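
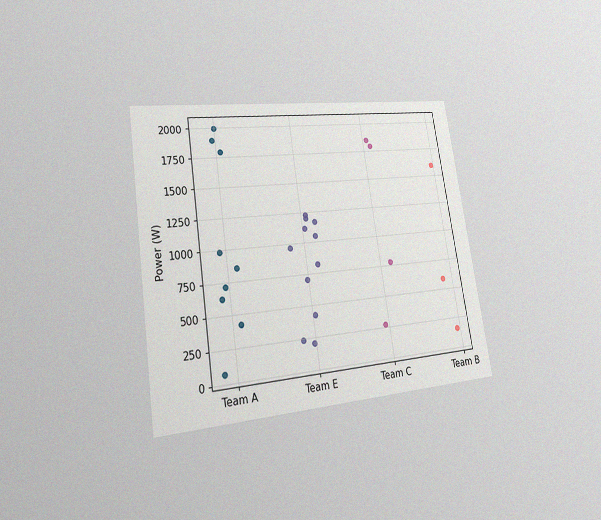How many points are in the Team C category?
4

The chart is tilted about 9° counter-clockwise and viewed at a slight angle, with some photo noise. Counting the markers in the Team C column gives 4.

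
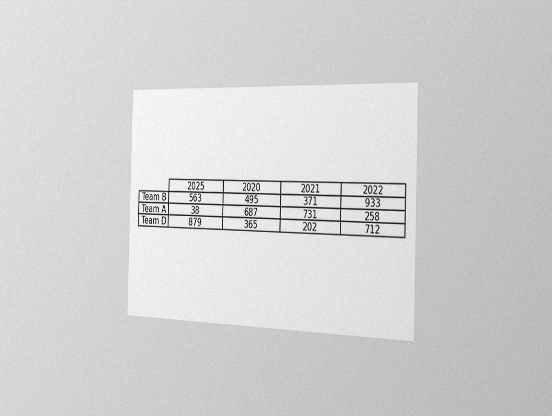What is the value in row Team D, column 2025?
The chart is viewed slightly from the right, with some photo noise. The (Team D, 2025) cell reads 879.

879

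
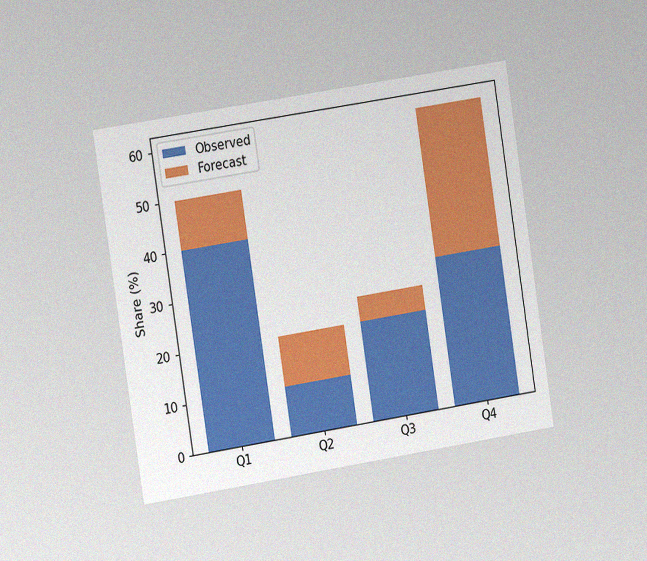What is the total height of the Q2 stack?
The chart is tilted about 9° counter-clockwise and viewed slightly from the left, with some photo noise. The Q2 stack's top reaches 20% on the y-axis.

20%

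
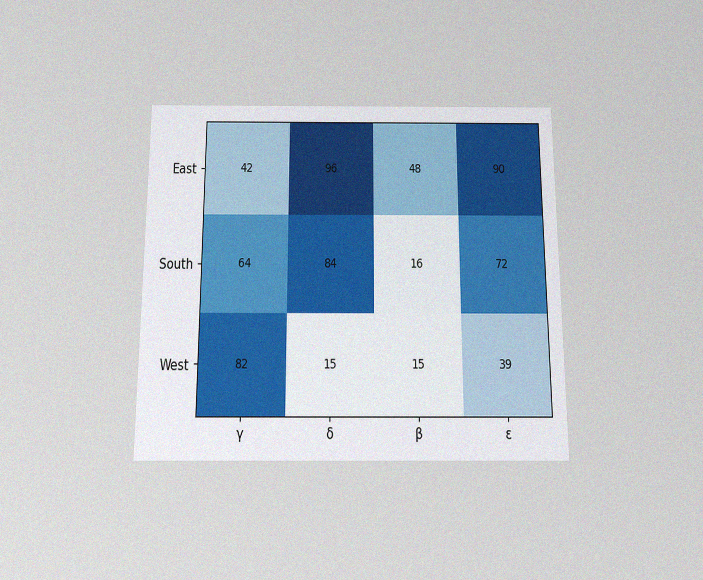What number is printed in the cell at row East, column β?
48

The chart is viewed slightly from below, with some photo noise. The (East, β) cell reads 48.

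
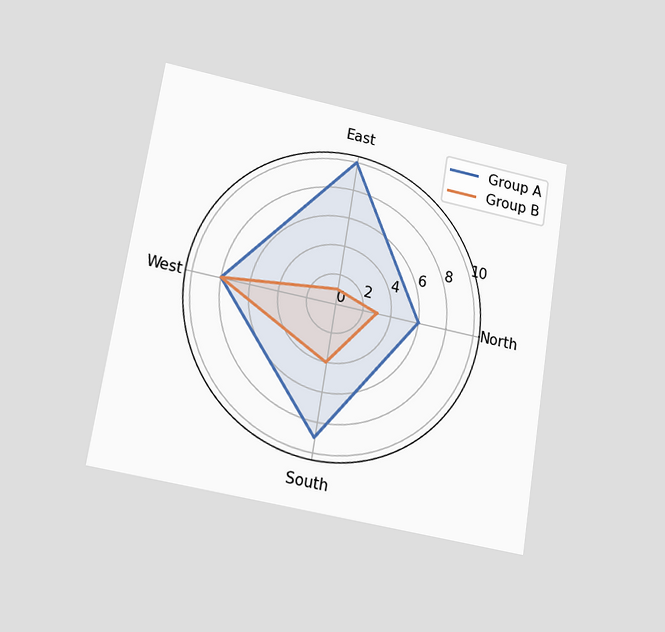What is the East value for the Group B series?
The chart is tilted about 9° clockwise and viewed slightly from below. On the East axis, Group B reaches 1.

1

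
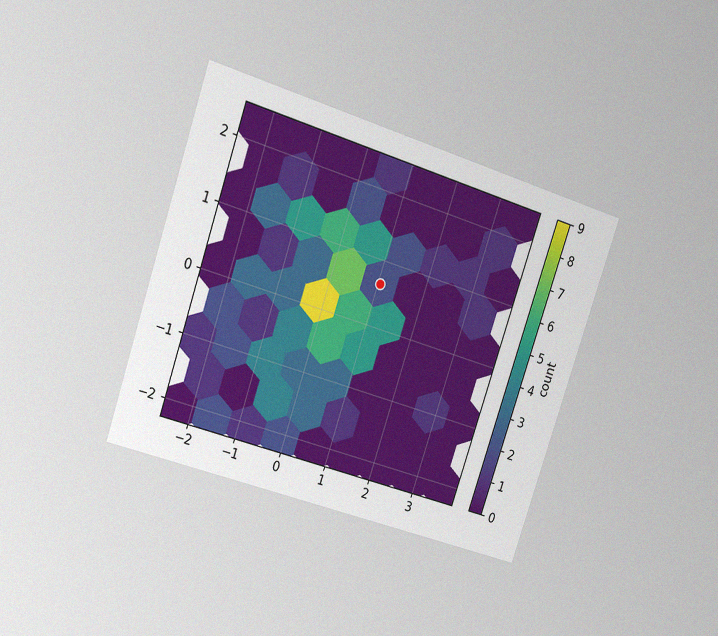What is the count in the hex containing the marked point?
2

The chart is tilted about 19° clockwise and viewed at a slight angle, with some photo noise. The marked hex reads 2 on the colorbar.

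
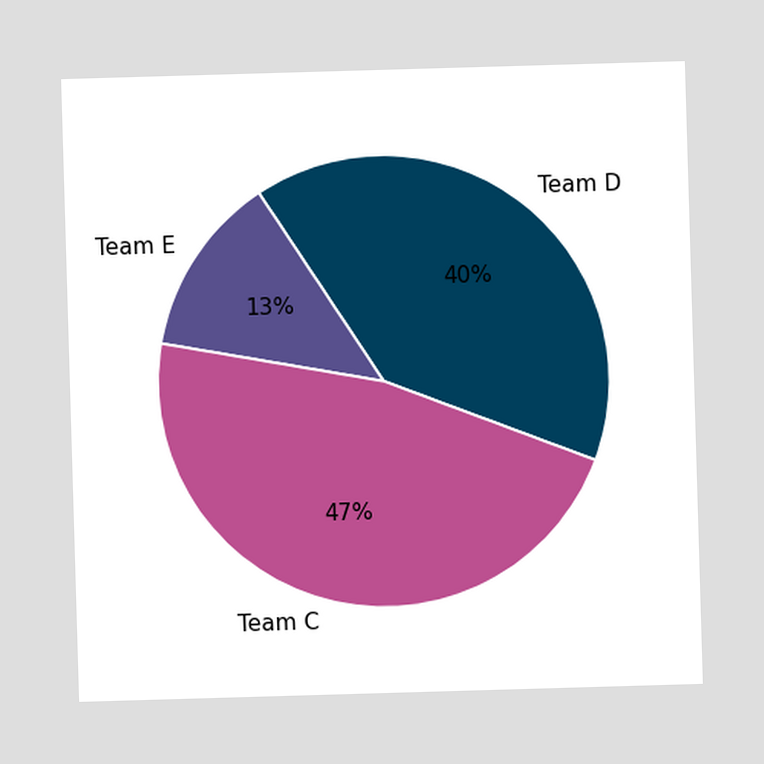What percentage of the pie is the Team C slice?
The Team C slice takes up 47% of the pie.

47%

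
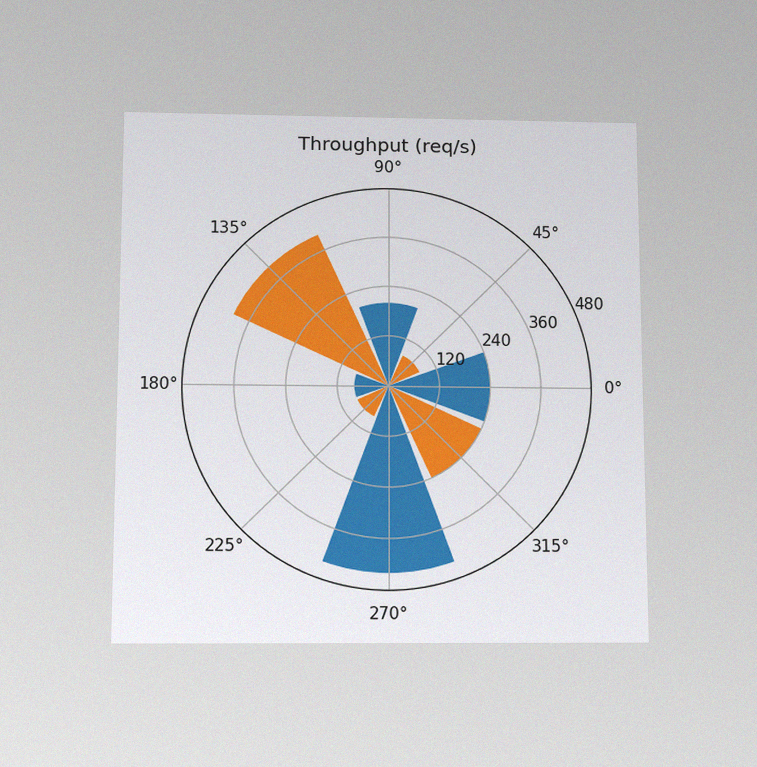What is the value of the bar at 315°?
The chart is viewed slightly from below, with some photo noise. The bar at 315° reaches 240req/s on the radial axis.

240req/s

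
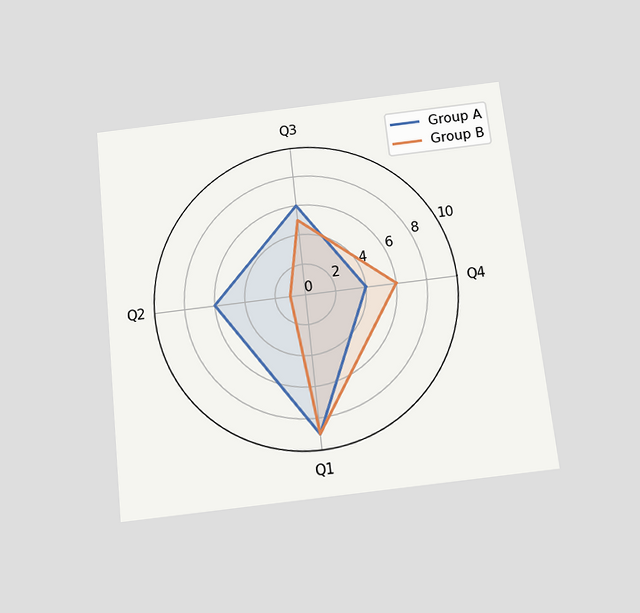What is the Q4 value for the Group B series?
6

The chart is tilted about 6° counter-clockwise and viewed slightly from below. On the Q4 axis, Group B reaches 6.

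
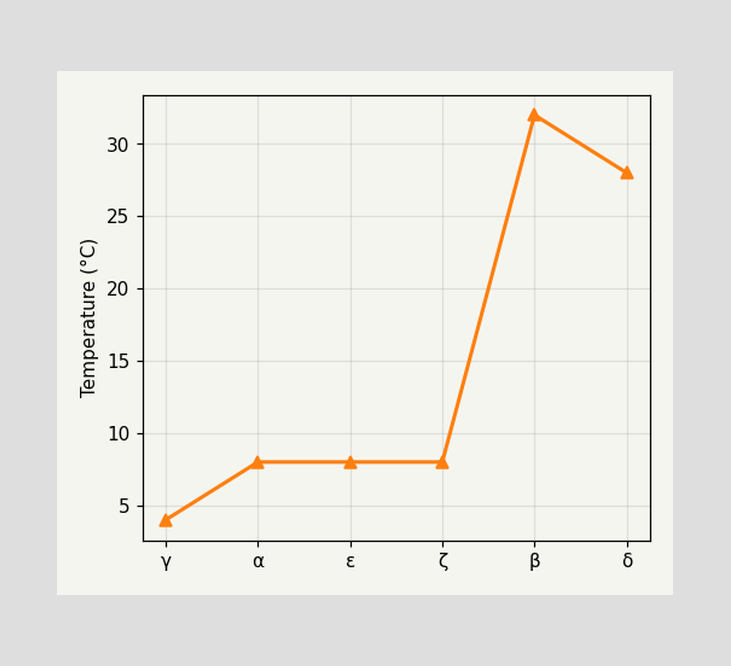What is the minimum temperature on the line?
4°C

The lowest point is at γ, and reading across to the y-axis gives 4°C.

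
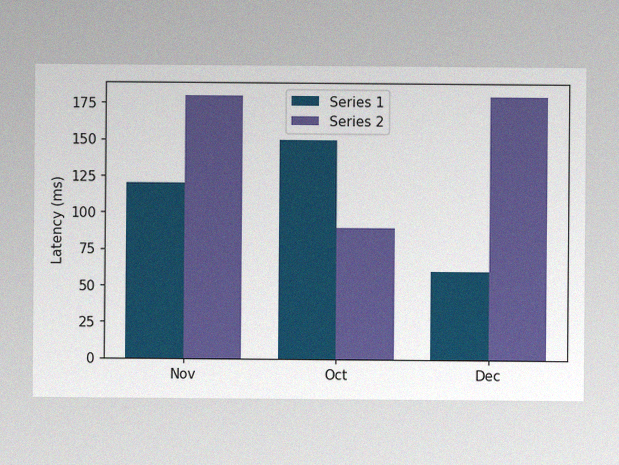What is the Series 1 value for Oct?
150ms

The image has some photo noise and uneven lighting. The Series 1 bar at Oct reaches 150ms on the y-axis.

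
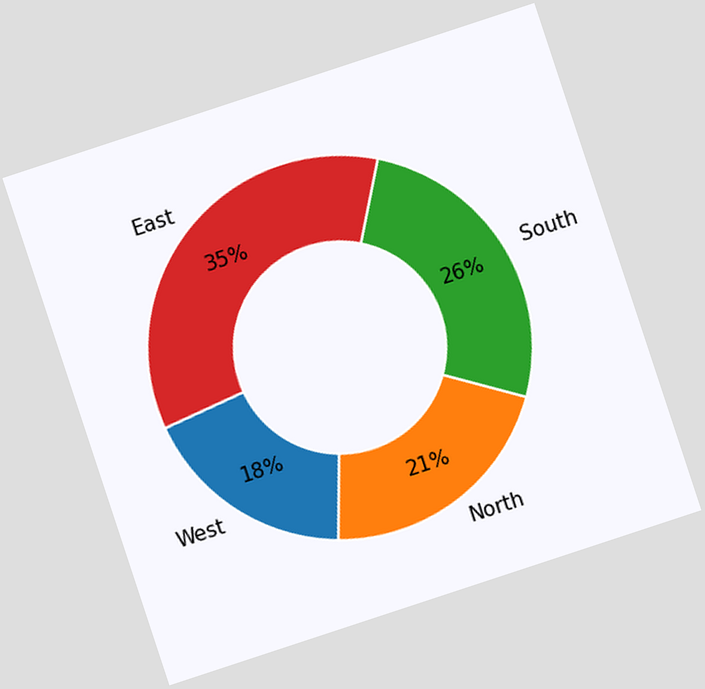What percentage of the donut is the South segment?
The chart is tilted about 18° counter-clockwise. The South segment takes up 26% of the ring.

26%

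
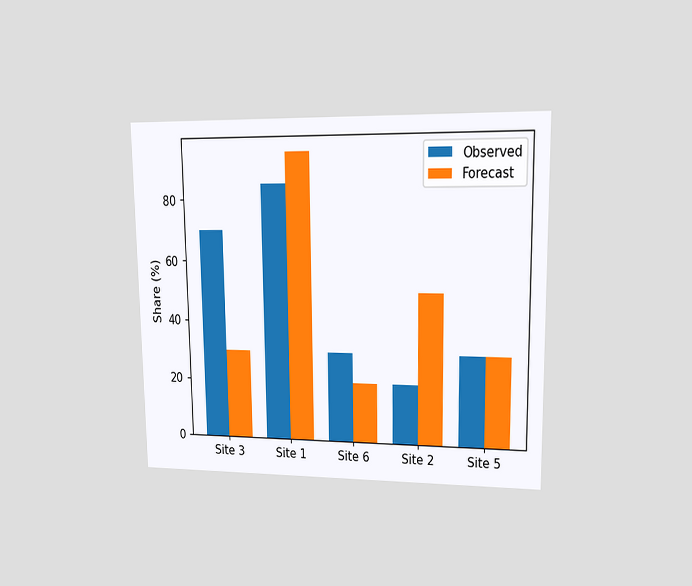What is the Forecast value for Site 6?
20%

The chart is viewed at a slight angle. The Forecast bar at Site 6 reaches 20% on the y-axis.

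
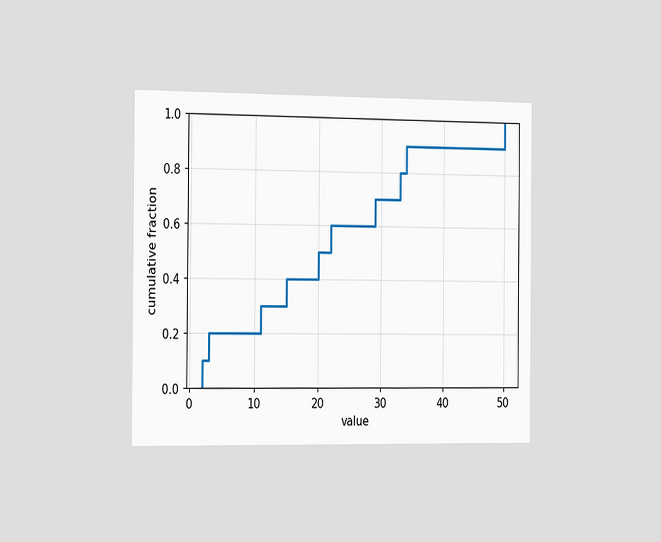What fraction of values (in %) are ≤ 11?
30%

The chart is viewed slightly from the left. At x=11 the ECDF step is at 30%.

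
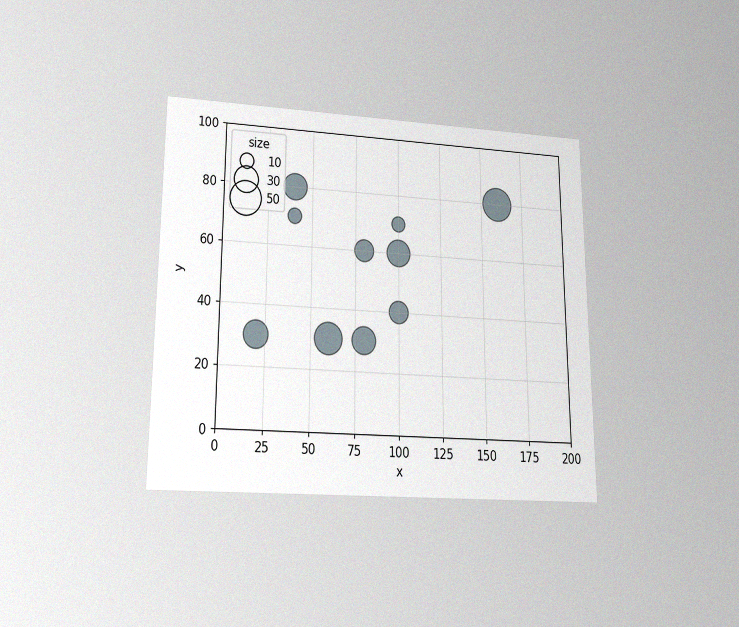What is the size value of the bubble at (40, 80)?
The chart is viewed slightly from below, with some photo noise. Matching the bubble at (40, 80) against the size legend gives 30.

30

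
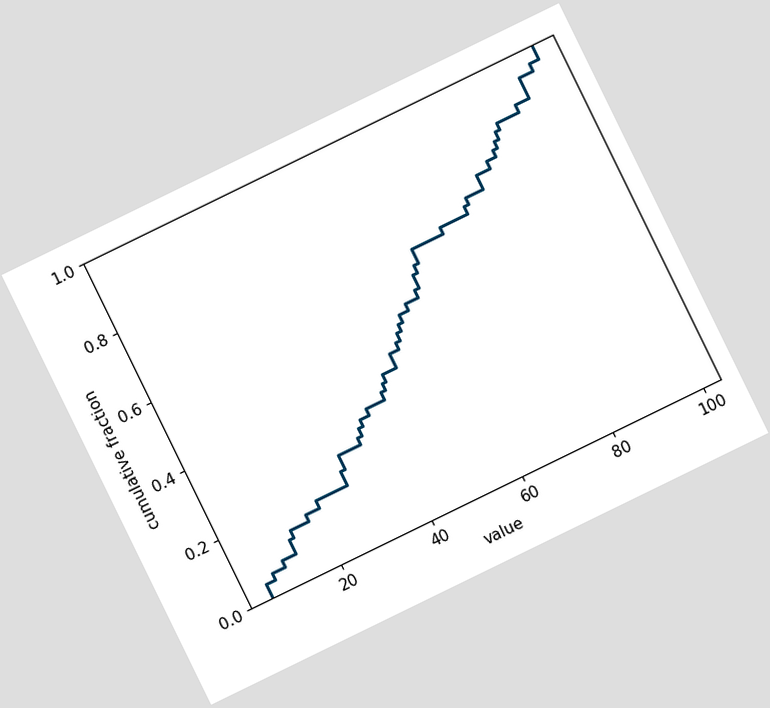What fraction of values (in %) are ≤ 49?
The chart is tilted about 26° counter-clockwise. At x=49 the ECDF step is at 46%.

46%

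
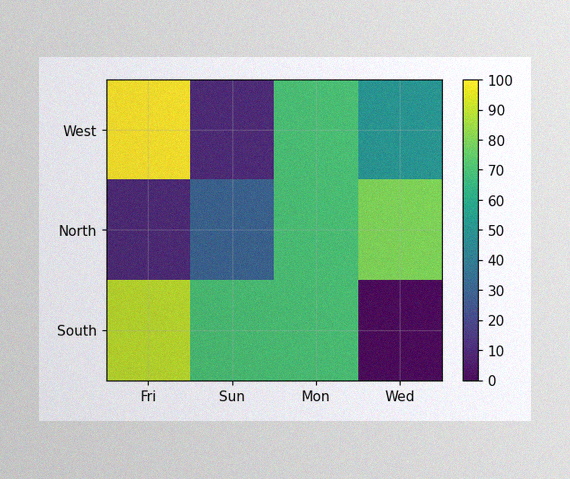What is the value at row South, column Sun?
70

The image has some photo noise and uneven lighting. Matching cell (South, Sun) against the colorbar gives 70.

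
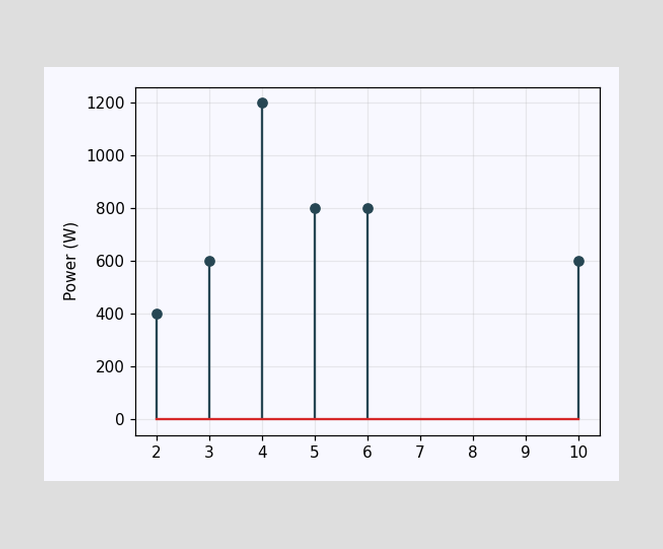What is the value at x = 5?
The stem at x=5 reaches 800W.

800W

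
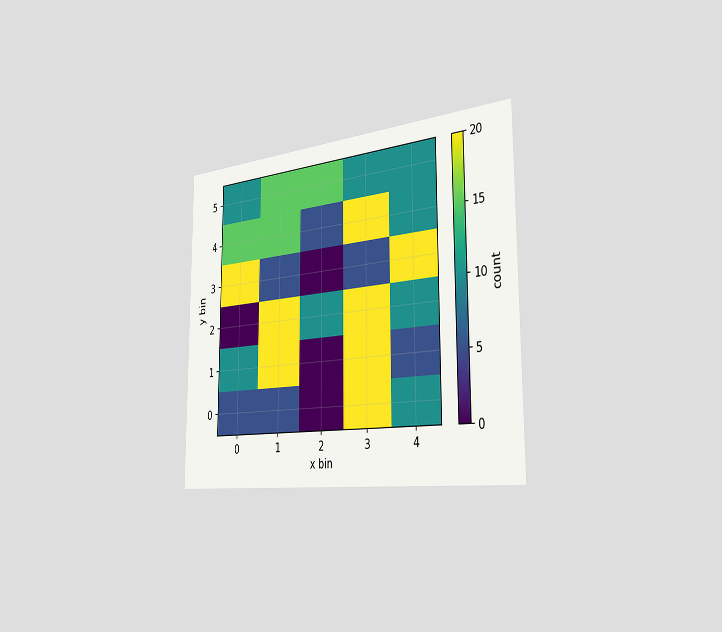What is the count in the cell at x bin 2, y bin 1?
0

The chart is viewed slightly from the right. Matching the cell (2, 1) against the colorbar gives 0.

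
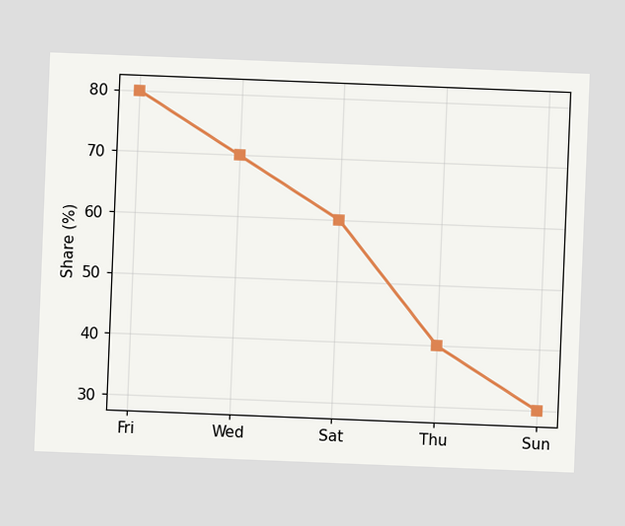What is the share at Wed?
70%

The chart is tilted about 2° clockwise. At Wed, the line is at 70%.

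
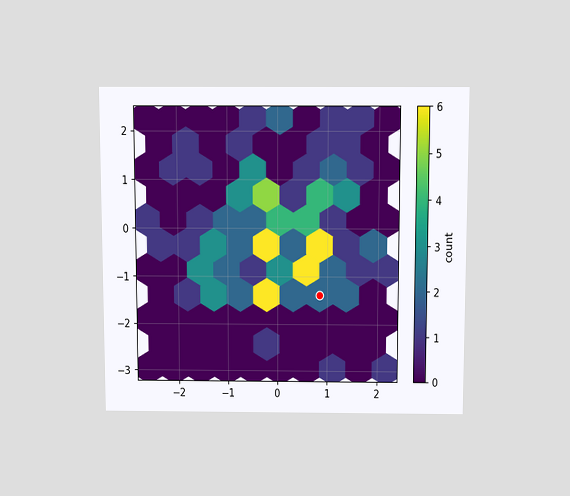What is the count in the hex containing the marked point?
2

The chart is viewed slightly from above. The marked hex reads 2 on the colorbar.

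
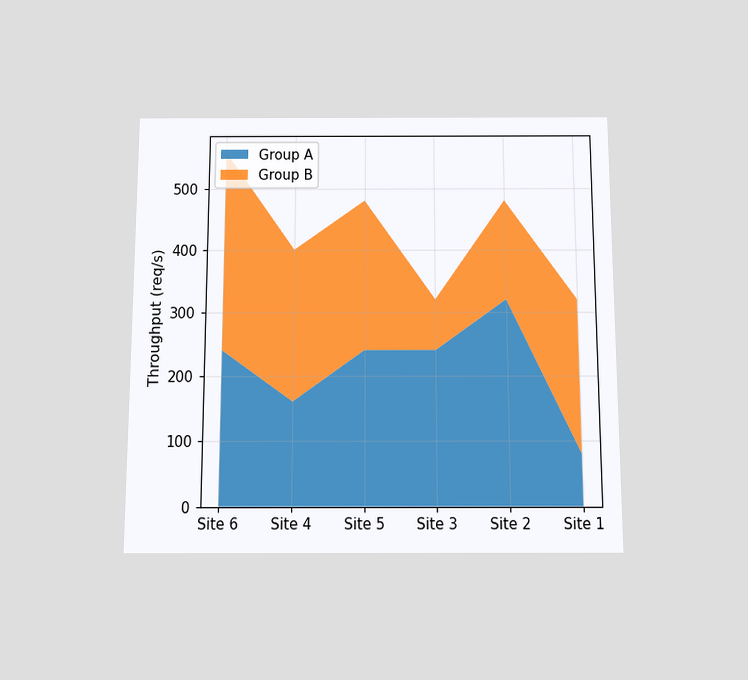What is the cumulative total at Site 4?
400req/s

The chart is viewed slightly from below. The stacked total at Site 4 reaches 400req/s.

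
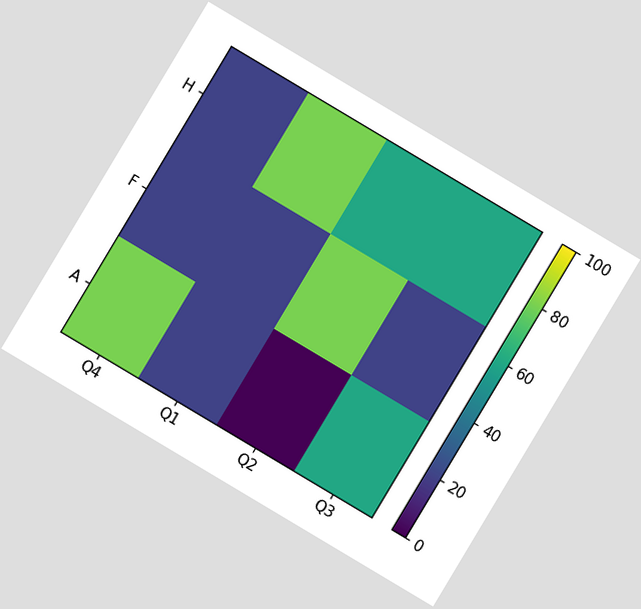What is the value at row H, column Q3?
60

The chart is tilted about 31° clockwise. Matching cell (H, Q3) against the colorbar gives 60.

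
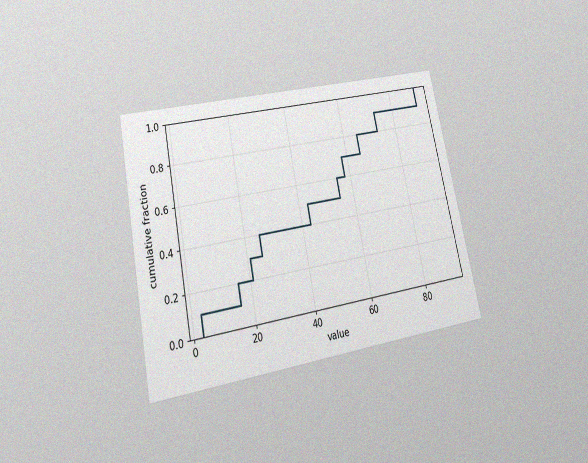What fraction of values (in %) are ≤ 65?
The chart is tilted about 11° counter-clockwise and viewed at a slight angle, with some photo noise. At x=65 the ECDF step is at 80%.

80%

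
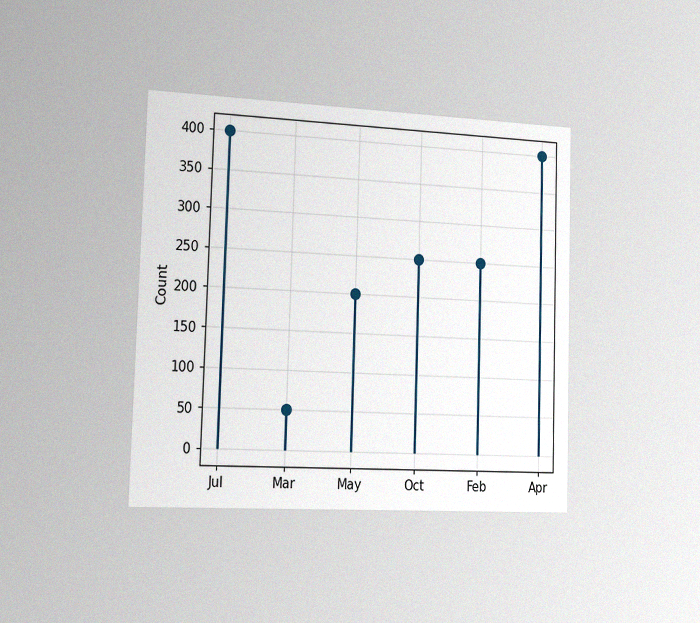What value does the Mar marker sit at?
The chart is viewed slightly from the left, with some photo noise. The Mar marker sits at 50.

50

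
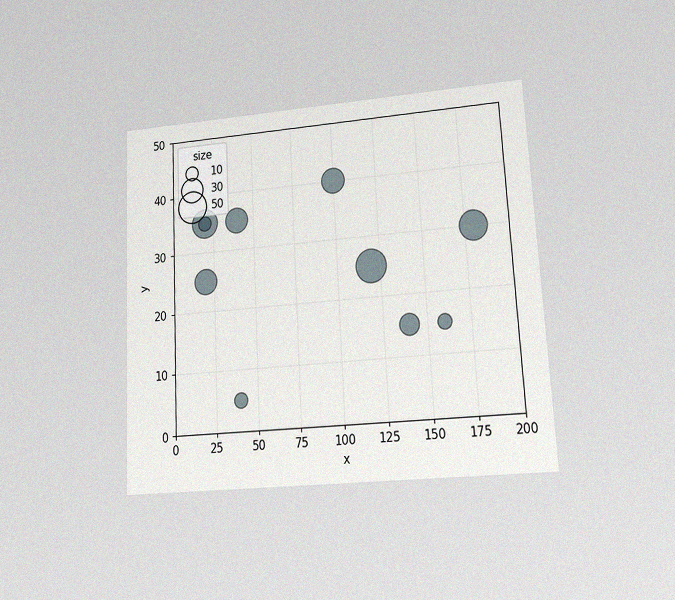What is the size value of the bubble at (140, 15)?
20

The chart is tilted about 3° counter-clockwise and viewed at a slight angle, with some photo noise. Matching the bubble at (140, 15) against the size legend gives 20.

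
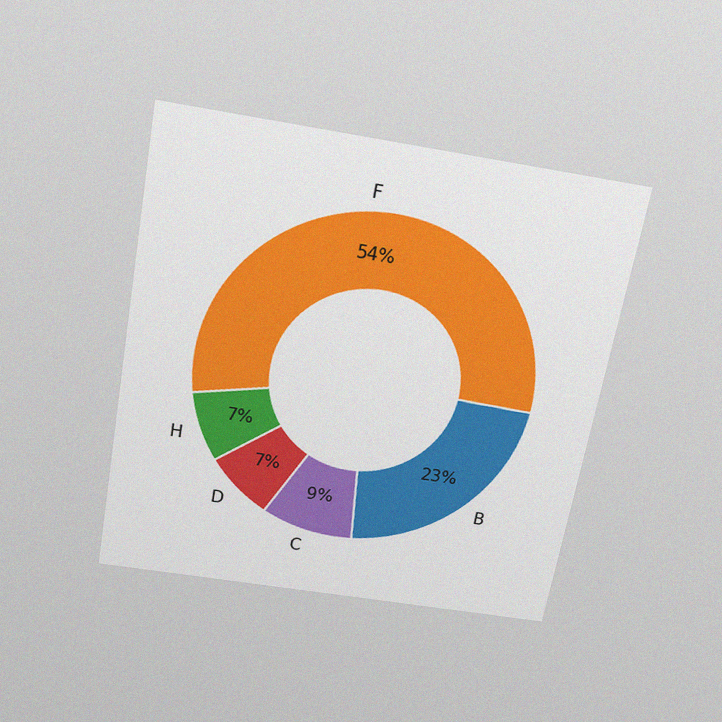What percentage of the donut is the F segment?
The chart is tilted about 10° clockwise and viewed slightly from above, with some photo noise. The F segment takes up 54% of the ring.

54%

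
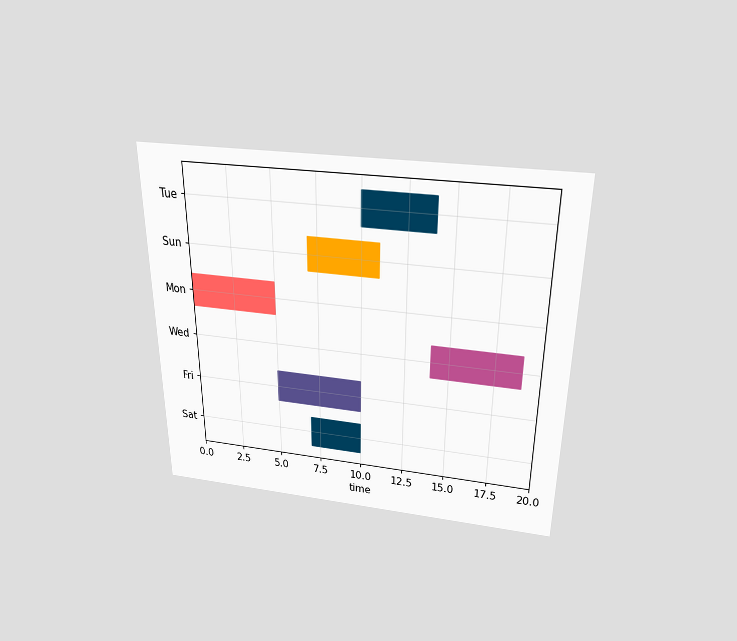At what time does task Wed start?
The chart is viewed slightly from above. The Wed bar begins at t=14.

14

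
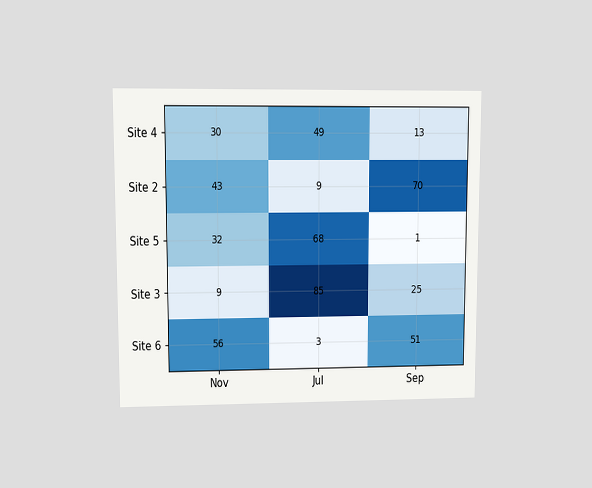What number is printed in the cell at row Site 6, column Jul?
3

The chart is viewed at a slight angle. The (Site 6, Jul) cell reads 3.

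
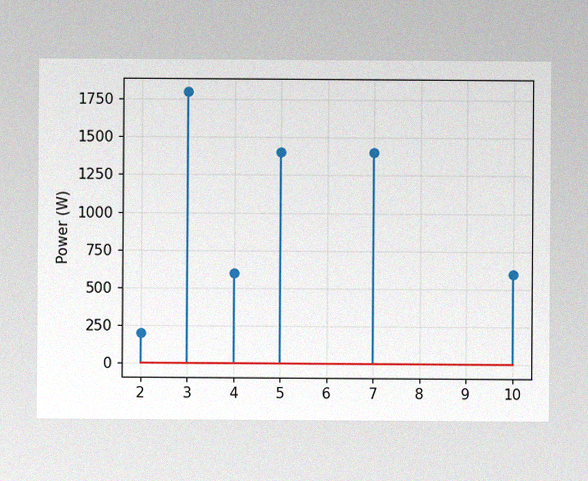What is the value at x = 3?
1800W

The image has some photo noise and uneven lighting. The stem at x=3 reaches 1800W.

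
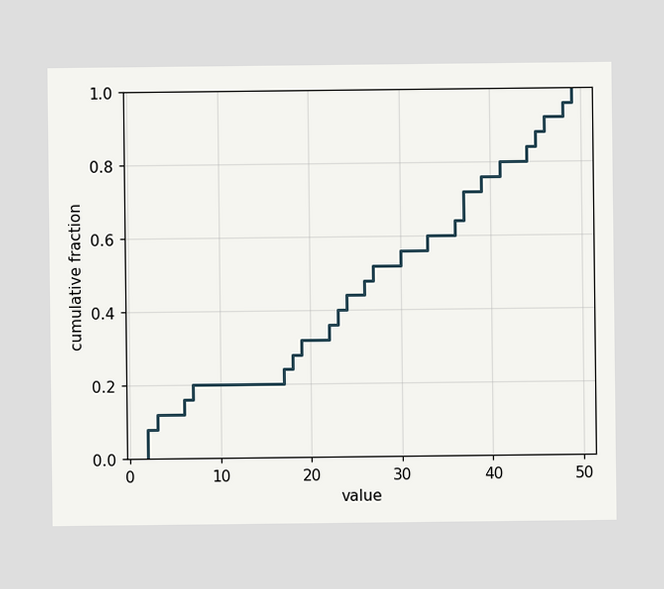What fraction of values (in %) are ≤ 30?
At x=30 the ECDF step is at 56%.

56%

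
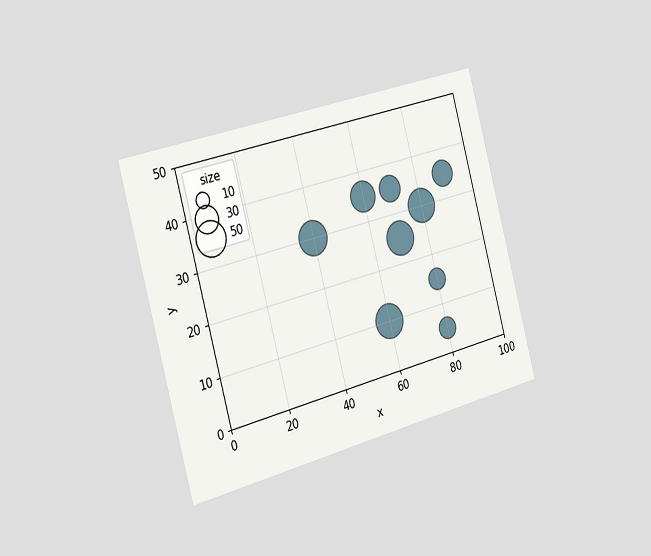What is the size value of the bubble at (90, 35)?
The chart is tilted about 15° counter-clockwise and viewed slightly from the left. Matching the bubble at (90, 35) against the size legend gives 30.

30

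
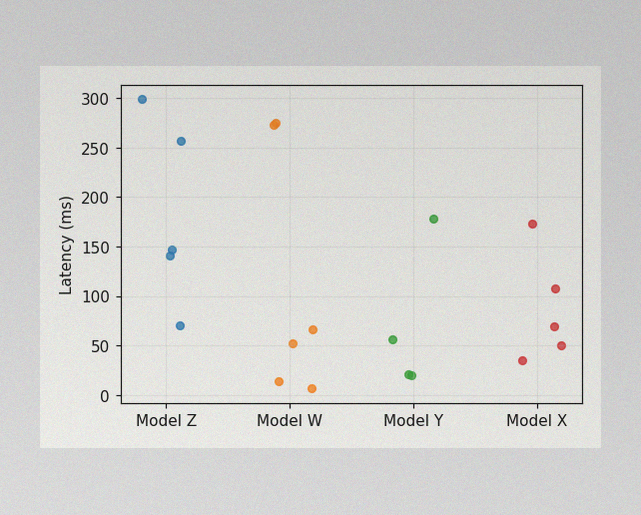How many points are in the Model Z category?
The image has some photo noise and uneven lighting. Counting the markers in the Model Z column gives 5.

5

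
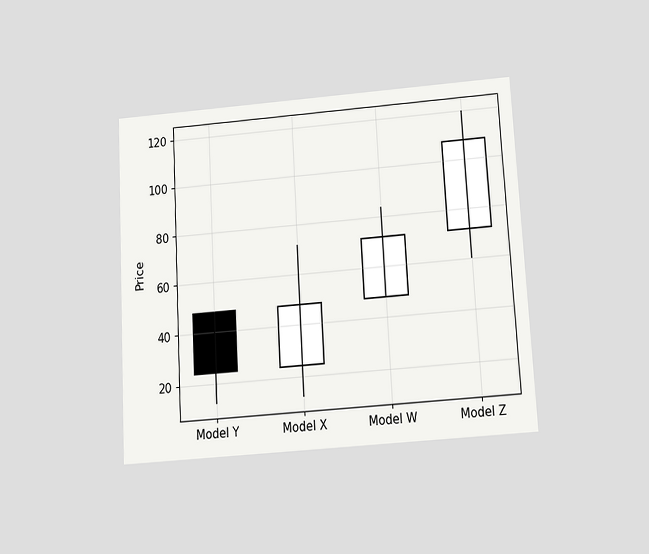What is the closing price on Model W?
72

The chart is tilted about 3° counter-clockwise and viewed slightly from below. The Model W candle closes at 72.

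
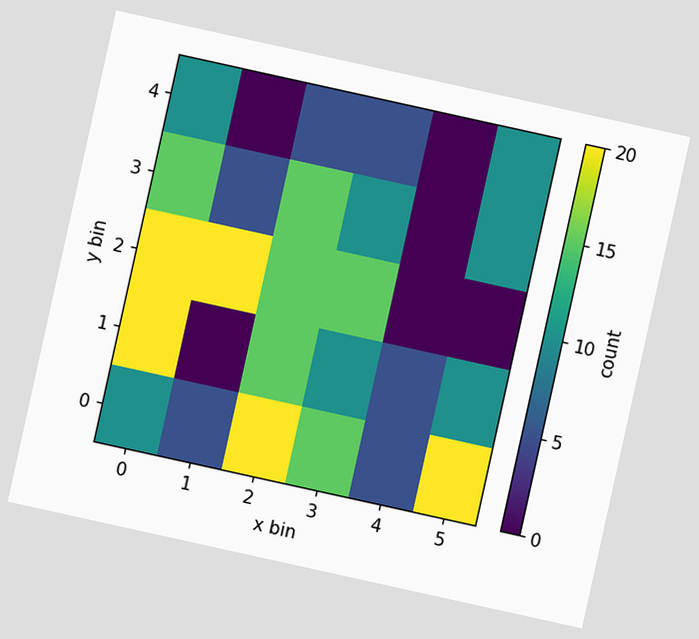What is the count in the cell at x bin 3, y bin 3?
The chart is tilted about 12° clockwise. Matching the cell (3, 3) against the colorbar gives 10.

10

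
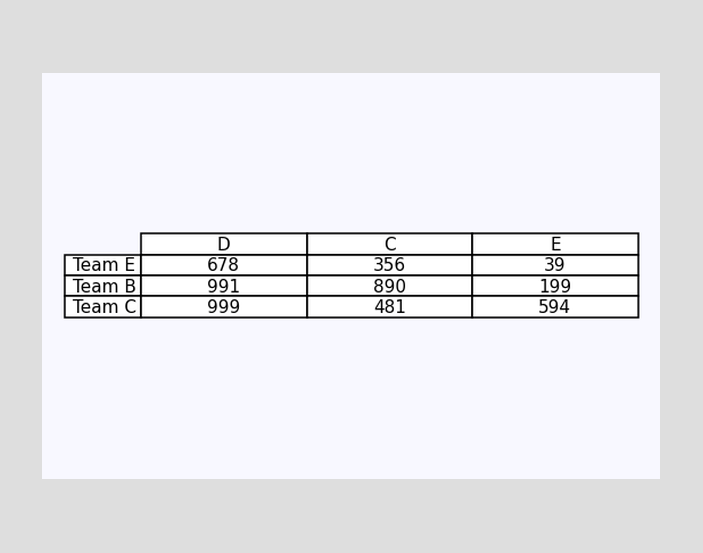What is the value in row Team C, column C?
481

The (Team C, C) cell reads 481.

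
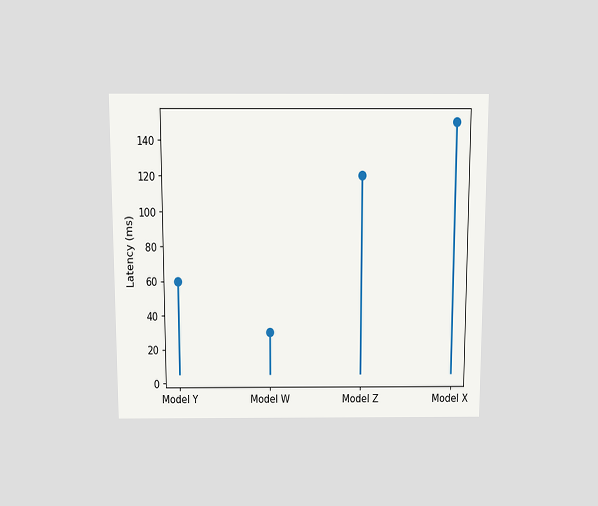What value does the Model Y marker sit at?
The chart is viewed slightly from above. The Model Y marker sits at 60ms.

60ms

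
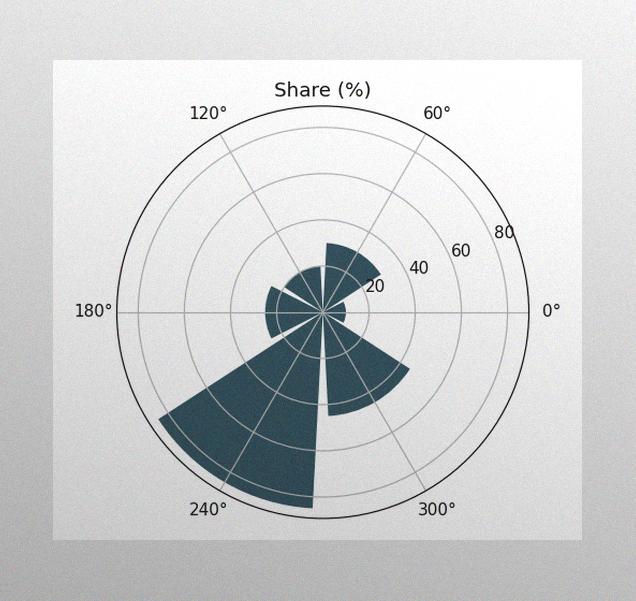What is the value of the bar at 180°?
The image has some photo noise and uneven lighting. The bar at 180° reaches 25% on the radial axis.

25%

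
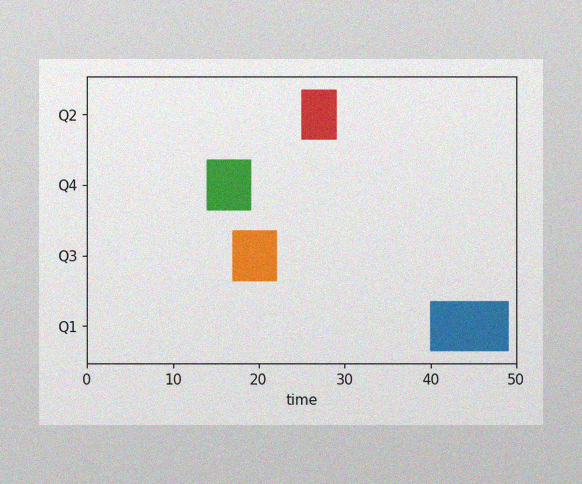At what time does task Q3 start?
17

The image has some photo noise and uneven lighting. The Q3 bar begins at t=17.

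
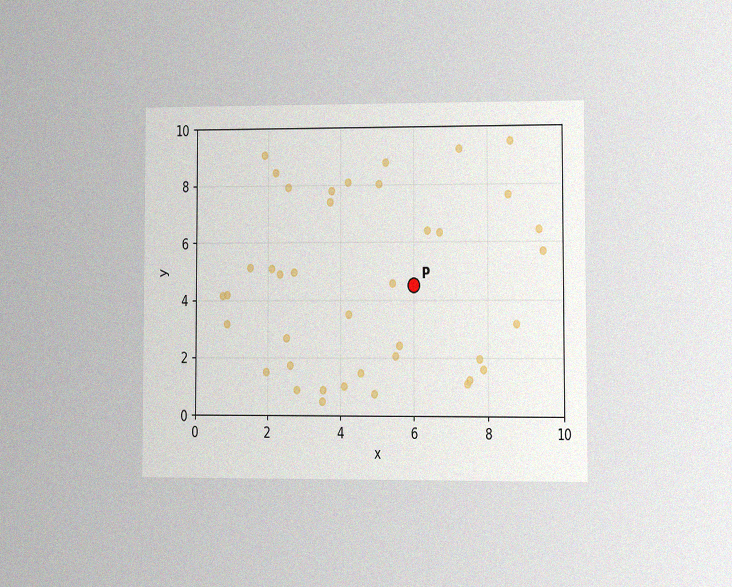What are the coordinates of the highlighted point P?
The chart is viewed at a slight angle, with some photo noise. Following the gridlines from P to each axis, P sits at (6, 4.5).

(6, 4.5)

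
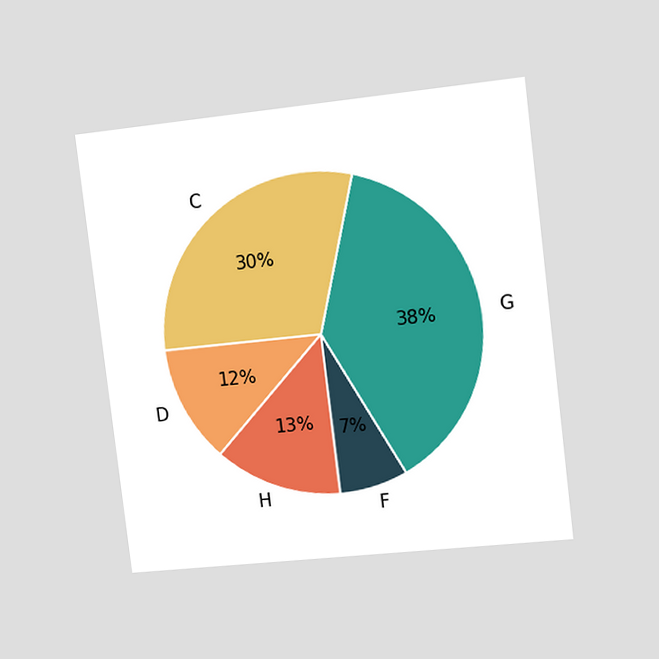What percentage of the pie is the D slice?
12%

The chart is tilted about 7° counter-clockwise and viewed slightly from the right. The D slice takes up 12% of the pie.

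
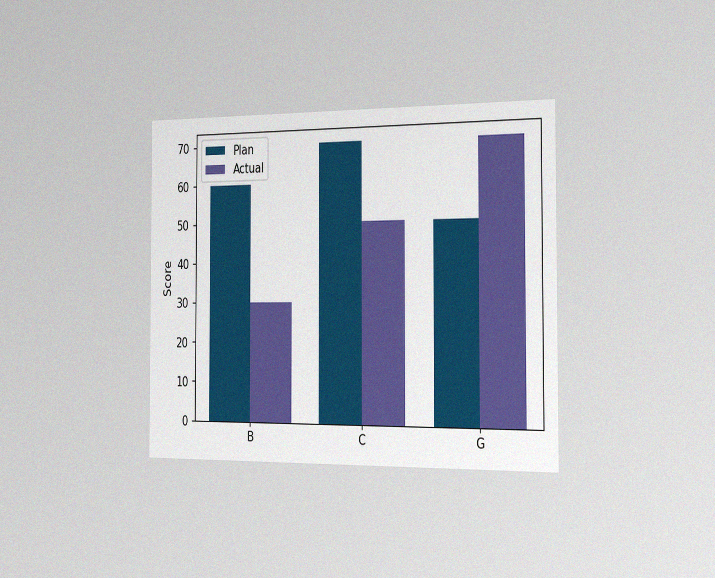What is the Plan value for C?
The chart is viewed slightly from the right, with some photo noise. The Plan bar at C reaches 70 on the y-axis.

70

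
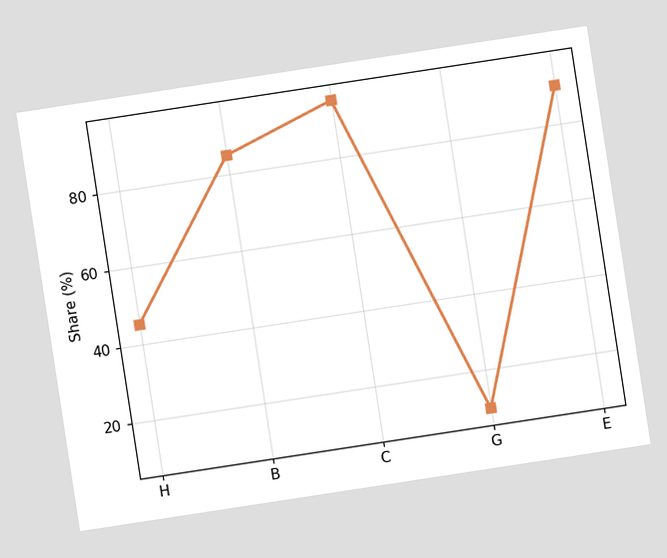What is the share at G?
10%

The chart is tilted about 9° counter-clockwise. At G, the line is at 10%.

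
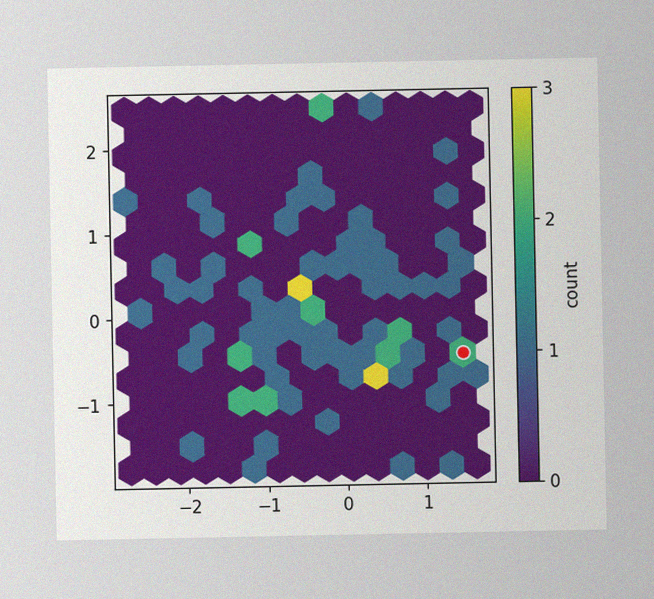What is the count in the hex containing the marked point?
The image has some photo noise and uneven lighting. The marked hex reads 2 on the colorbar.

2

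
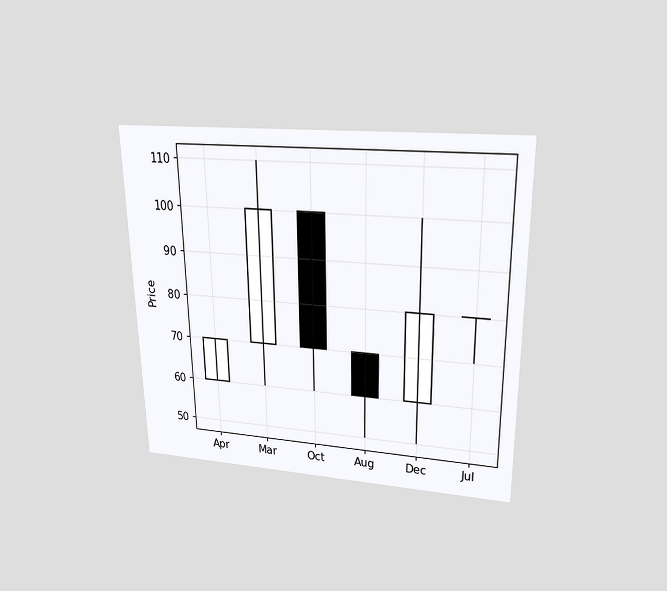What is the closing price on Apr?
The chart is viewed slightly from above. The Apr candle closes at 70.

70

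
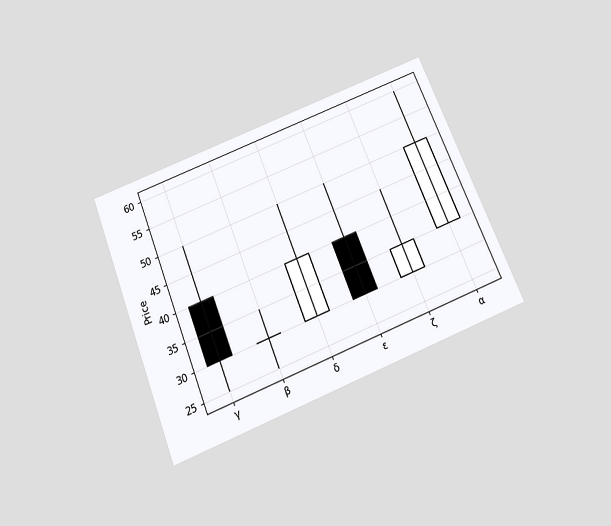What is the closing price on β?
30

The chart is tilted about 22° counter-clockwise and viewed slightly from below. The β candle closes at 30.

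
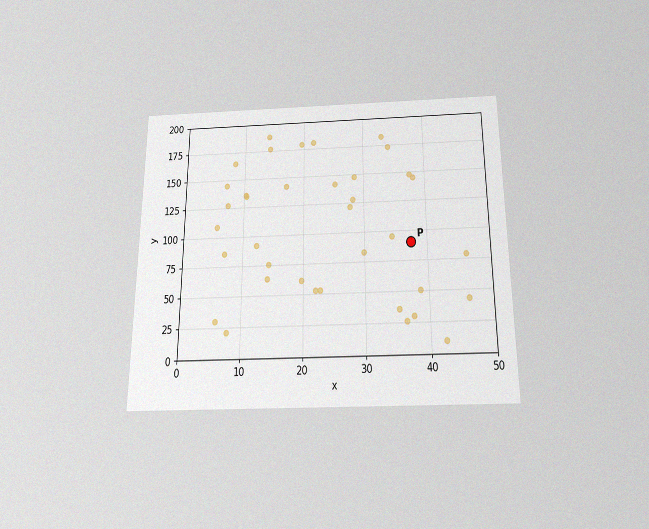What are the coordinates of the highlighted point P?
(37.5, 90)

The chart is viewed slightly from below, with some photo noise. Following the gridlines from P to each axis, P sits at (37.5, 90).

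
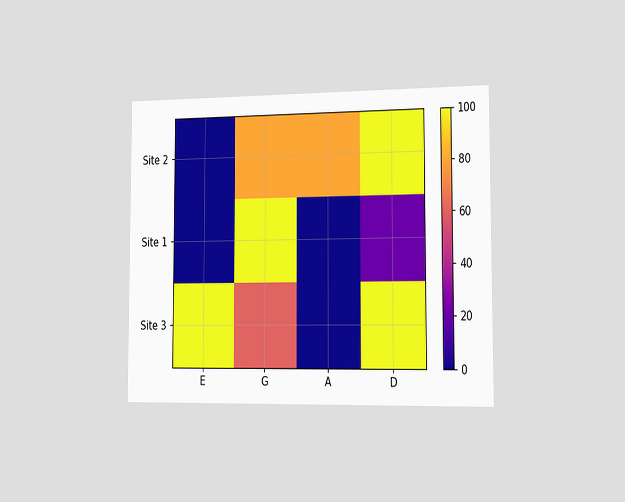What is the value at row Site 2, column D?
The chart is viewed slightly from the right. Matching cell (Site 2, D) against the colorbar gives 100.

100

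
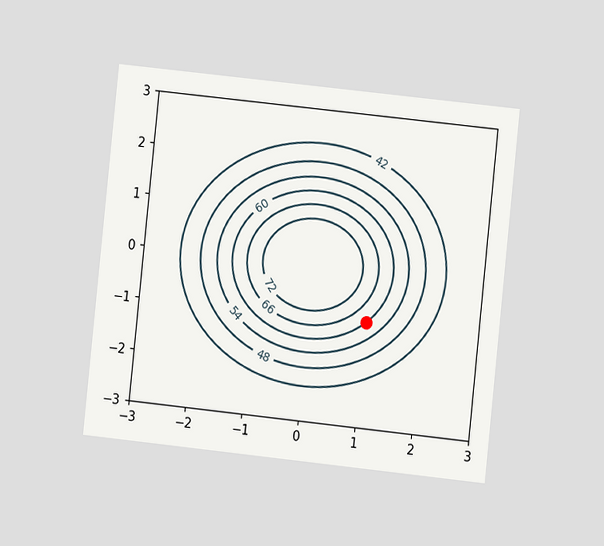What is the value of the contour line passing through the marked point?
60

The chart is tilted about 6° clockwise and viewed at a slight angle. The marked point sits on the contour labelled 60.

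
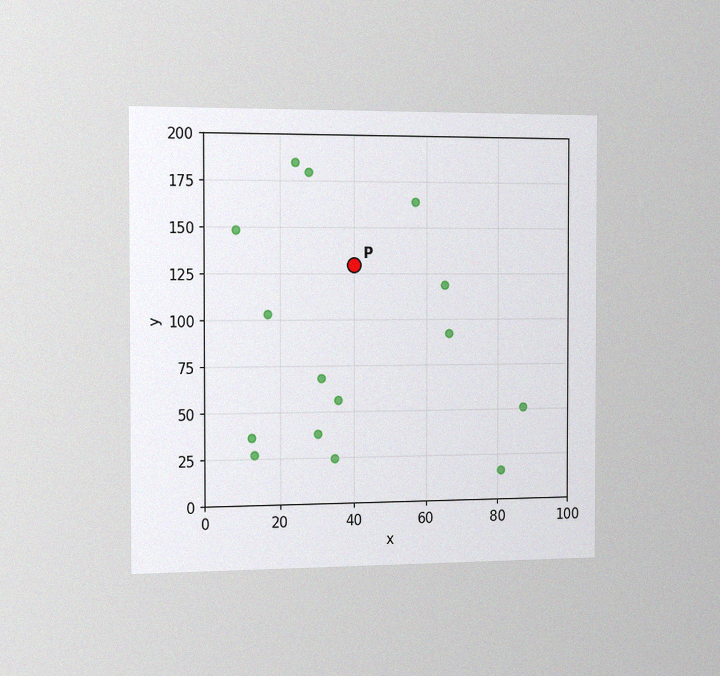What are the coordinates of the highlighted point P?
(40, 130)

The chart is viewed slightly from the left, with some photo noise. Following the gridlines from P to each axis, P sits at (40, 130).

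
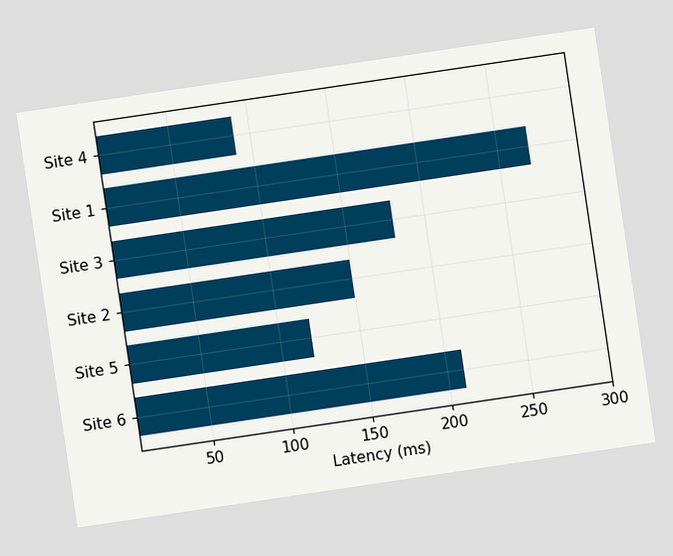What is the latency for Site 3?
The chart is tilted about 8° counter-clockwise. Reading along the chart's x-axis, the Site 3 bar reaches 180ms.

180ms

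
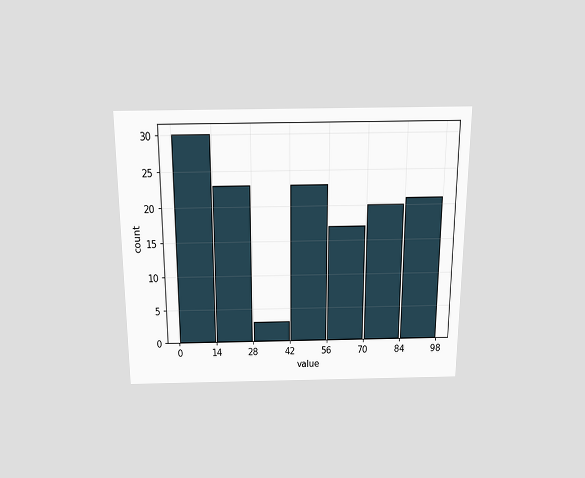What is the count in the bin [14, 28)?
The chart is viewed slightly from above. The [14, 28) bin has height 23.

23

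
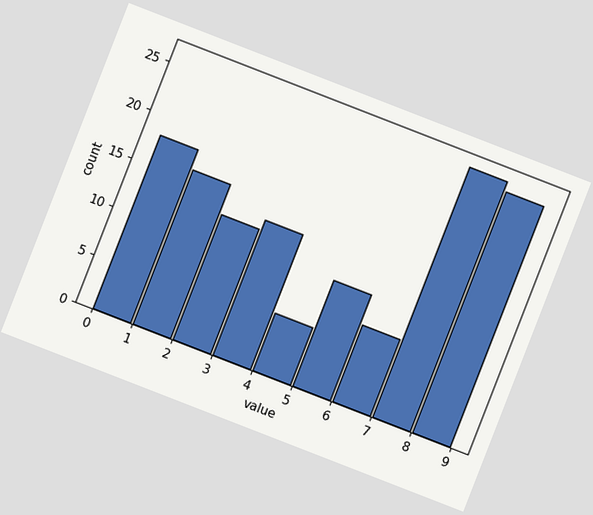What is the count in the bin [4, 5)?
The chart is tilted about 21° clockwise. The [4, 5) bin has height 6.

6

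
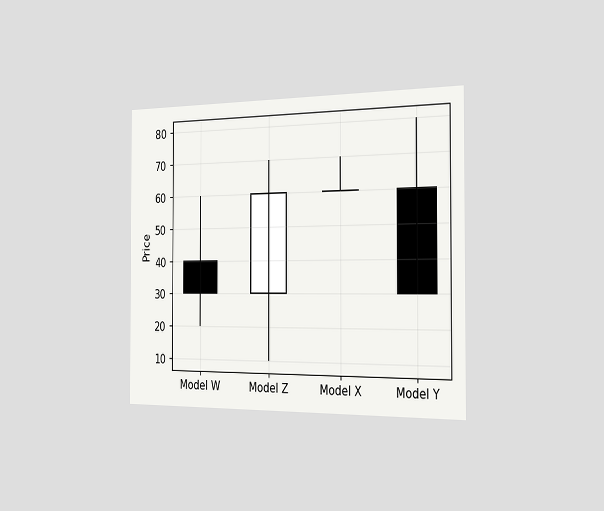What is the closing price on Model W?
The chart is viewed slightly from the right. The Model W candle closes at 30.

30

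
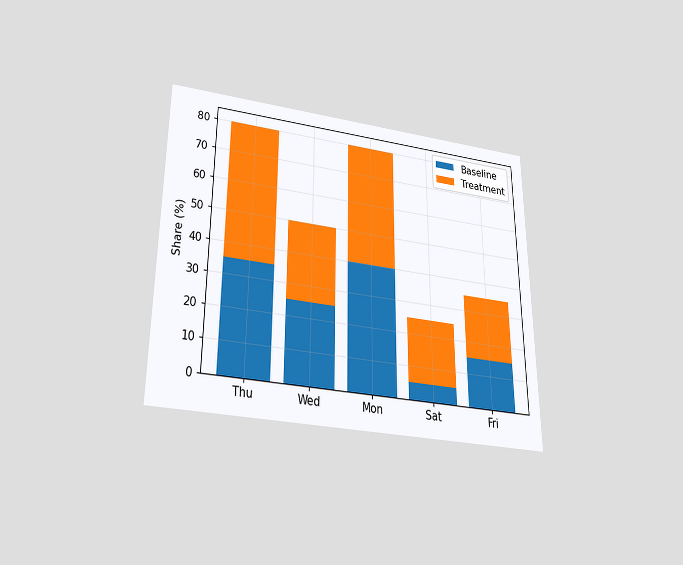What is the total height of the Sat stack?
The chart is viewed slightly from below. The Sat stack's top reaches 25% on the y-axis.

25%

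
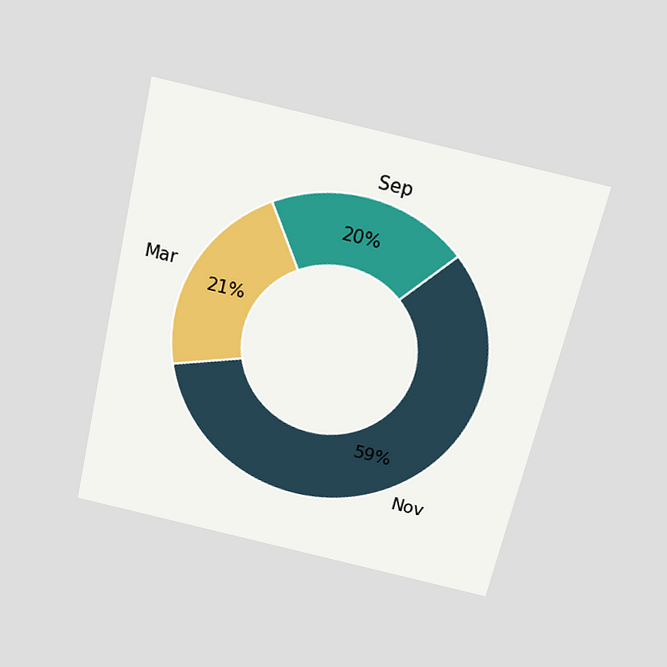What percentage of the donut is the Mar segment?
The chart is tilted about 13° clockwise and viewed slightly from above. The Mar segment takes up 21% of the ring.

21%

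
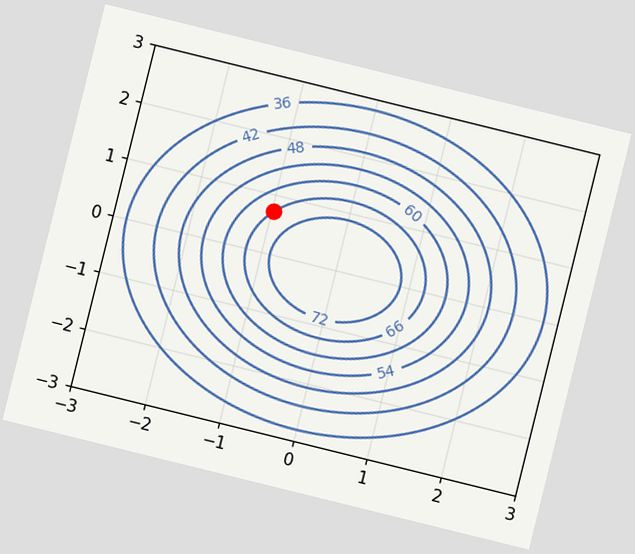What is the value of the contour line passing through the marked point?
66

The chart is tilted about 14° clockwise. The marked point sits on the contour labelled 66.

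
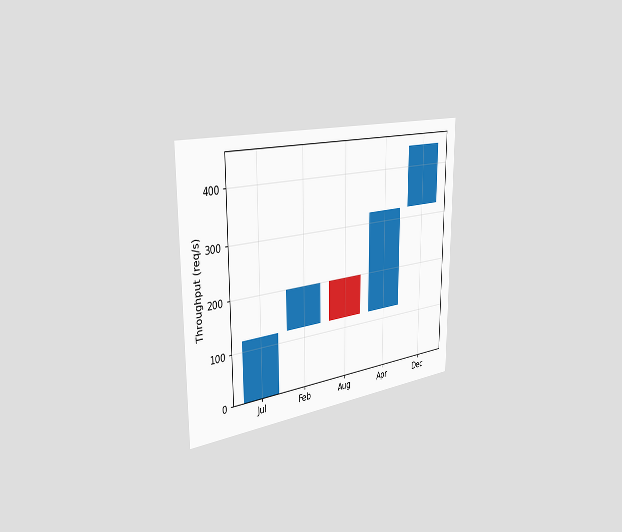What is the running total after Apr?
The chart is viewed slightly from the left. After Apr the running total reaches 320req/s.

320req/s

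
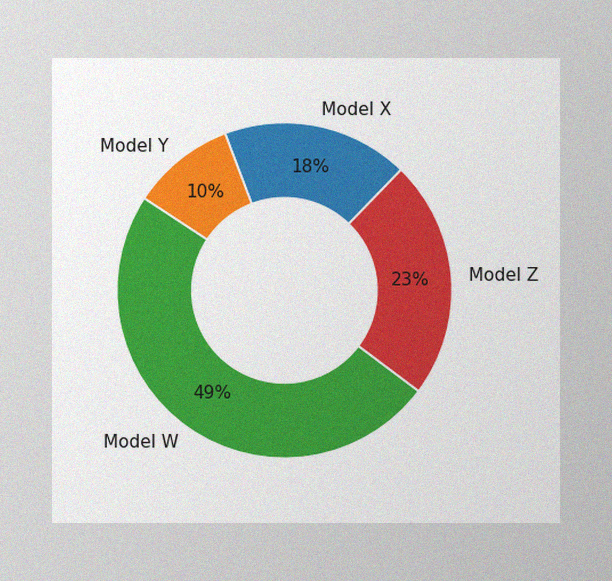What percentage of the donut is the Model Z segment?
23%

The image has some photo noise and uneven lighting. The Model Z segment takes up 23% of the ring.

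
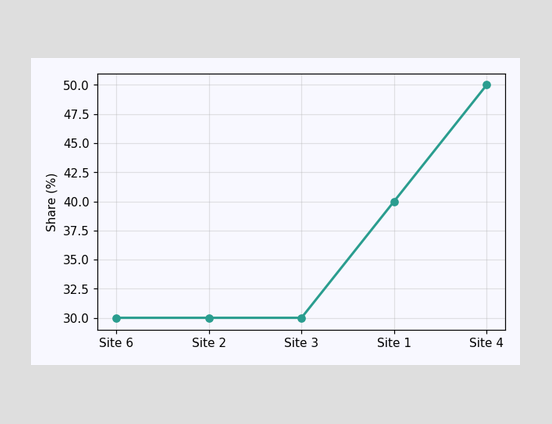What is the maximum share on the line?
50%

The highest point is at Site 4, and reading across to the y-axis gives 50%.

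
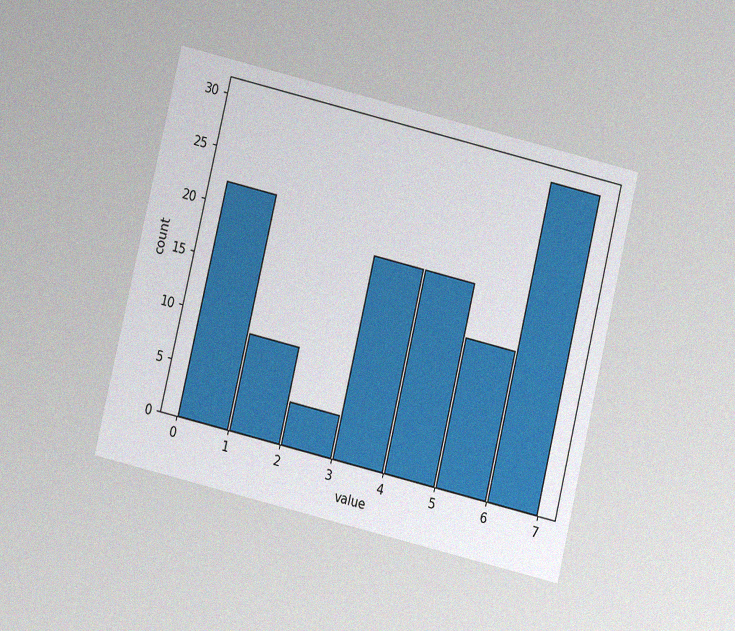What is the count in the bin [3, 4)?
19

The chart is tilted about 13° clockwise and viewed at a slight angle, with some photo noise. The [3, 4) bin has height 19.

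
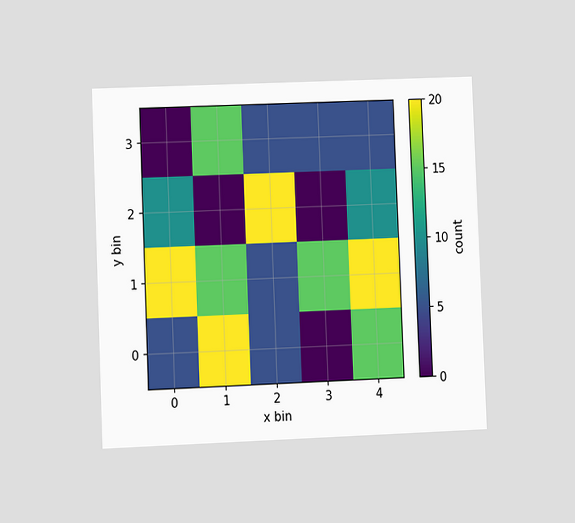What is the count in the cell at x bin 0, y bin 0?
The chart is tilted about 2° counter-clockwise and viewed at a slight angle. Matching the cell (0, 0) against the colorbar gives 5.

5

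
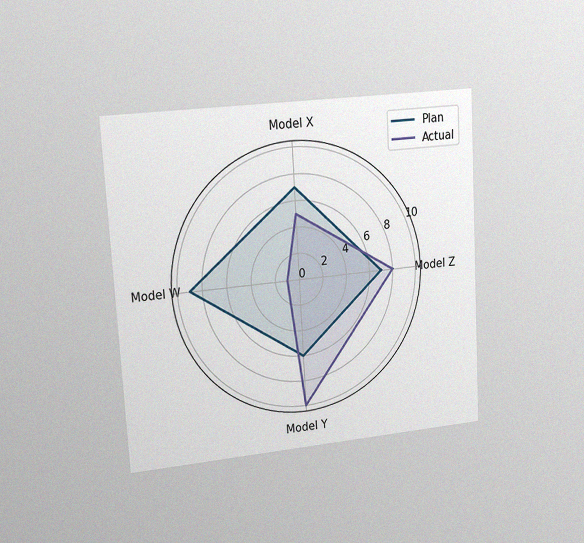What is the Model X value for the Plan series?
The chart is tilted about 3° counter-clockwise and viewed slightly from the left, with some photo noise. On the Model X axis, Plan reaches 7.

7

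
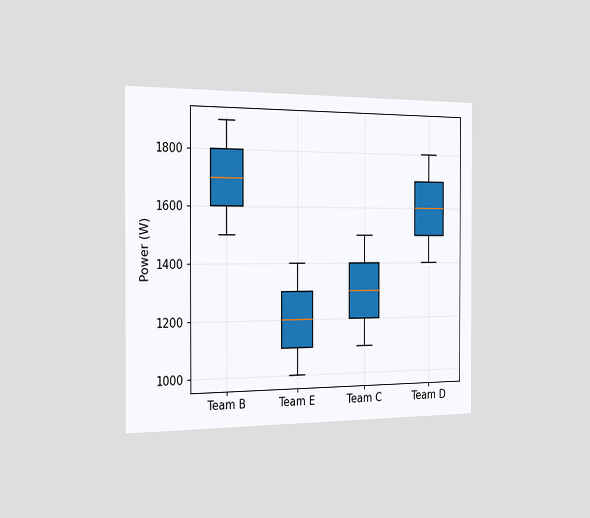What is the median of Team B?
1700W

The chart is viewed slightly from the left. The median line in the Team B box sits at 1700W.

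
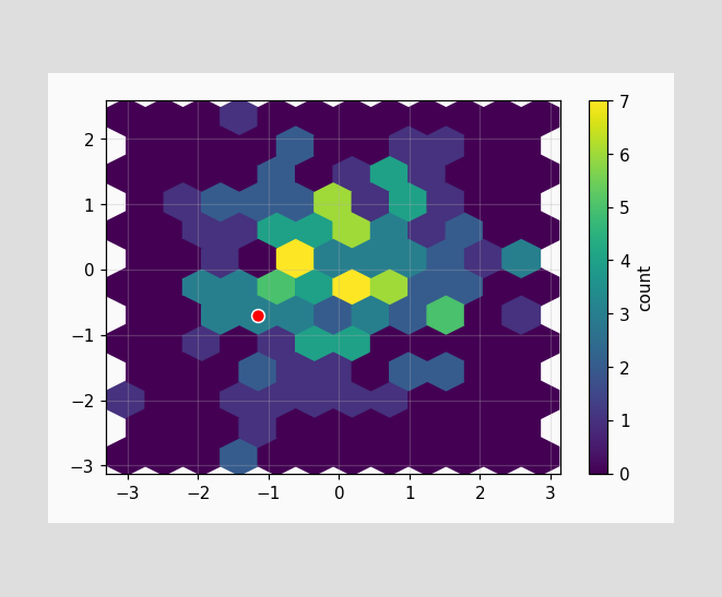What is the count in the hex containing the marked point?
3

The marked hex reads 3 on the colorbar.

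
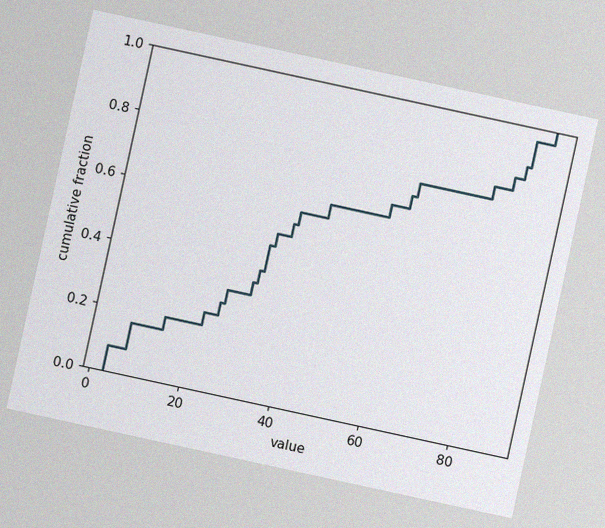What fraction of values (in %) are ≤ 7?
16%

The chart is tilted about 12° clockwise, with some photo noise. At x=7 the ECDF step is at 16%.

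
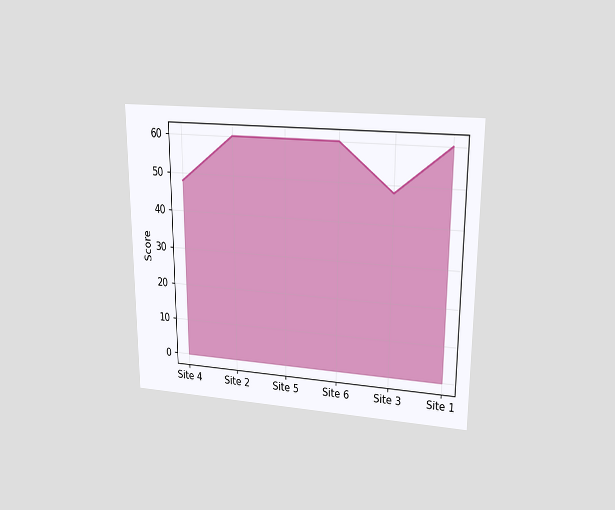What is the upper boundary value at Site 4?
48

The chart is viewed at a slight angle. At Site 4 the upper boundary is at 48.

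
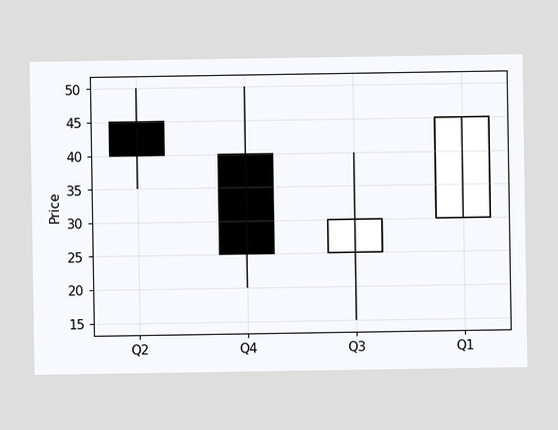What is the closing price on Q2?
40

The Q2 candle closes at 40.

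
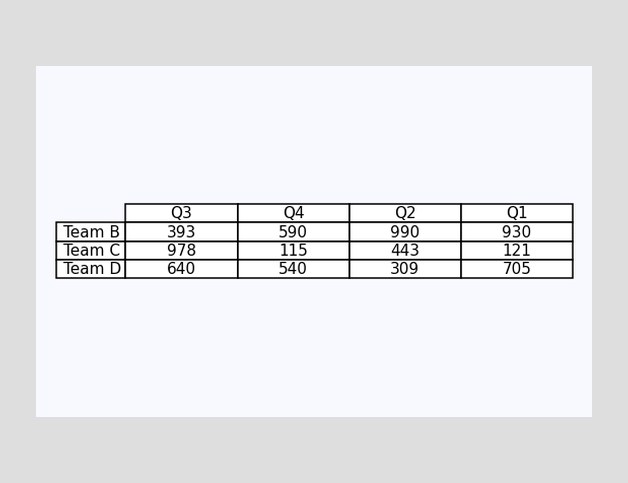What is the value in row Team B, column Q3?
393

The (Team B, Q3) cell reads 393.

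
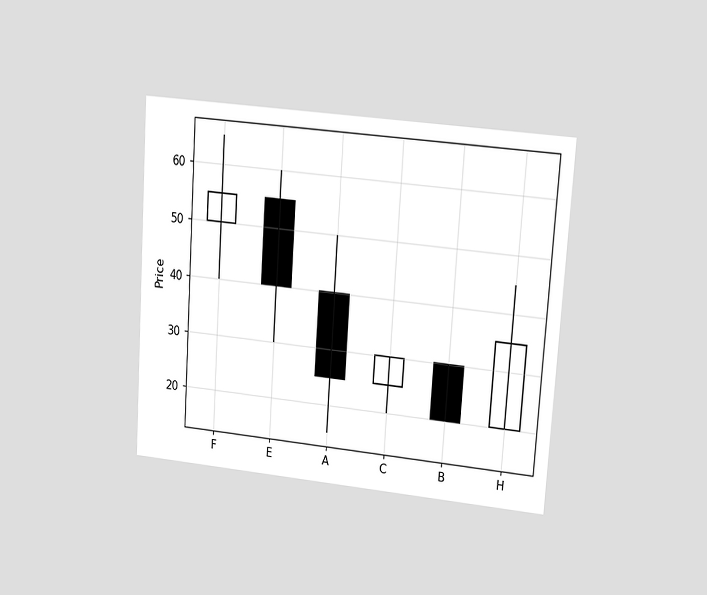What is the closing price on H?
The chart is tilted about 4° clockwise and viewed at a slight angle. The H candle closes at 35.

35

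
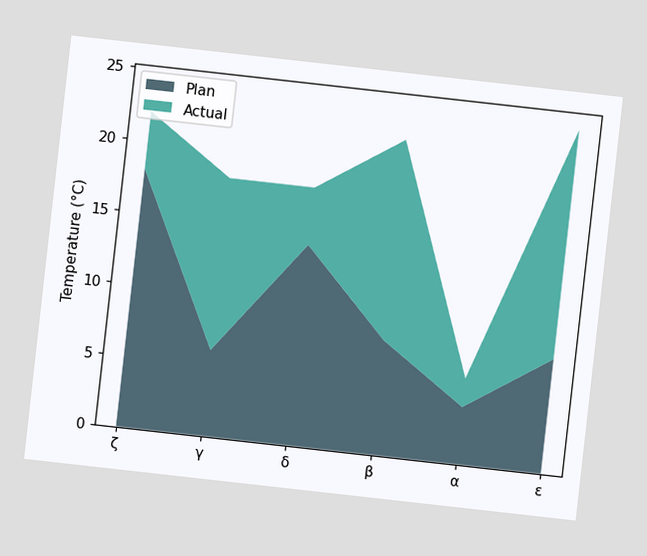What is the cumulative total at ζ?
22°C

The chart is tilted about 6° clockwise. The stacked total at ζ reaches 22°C.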